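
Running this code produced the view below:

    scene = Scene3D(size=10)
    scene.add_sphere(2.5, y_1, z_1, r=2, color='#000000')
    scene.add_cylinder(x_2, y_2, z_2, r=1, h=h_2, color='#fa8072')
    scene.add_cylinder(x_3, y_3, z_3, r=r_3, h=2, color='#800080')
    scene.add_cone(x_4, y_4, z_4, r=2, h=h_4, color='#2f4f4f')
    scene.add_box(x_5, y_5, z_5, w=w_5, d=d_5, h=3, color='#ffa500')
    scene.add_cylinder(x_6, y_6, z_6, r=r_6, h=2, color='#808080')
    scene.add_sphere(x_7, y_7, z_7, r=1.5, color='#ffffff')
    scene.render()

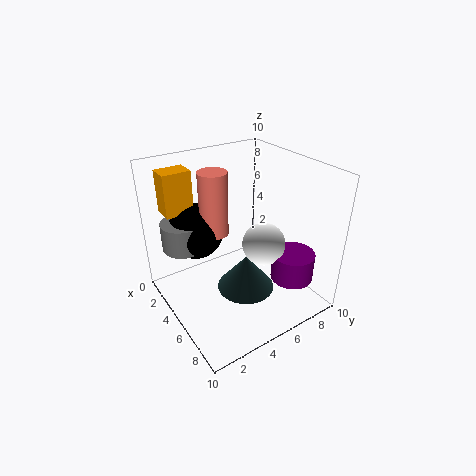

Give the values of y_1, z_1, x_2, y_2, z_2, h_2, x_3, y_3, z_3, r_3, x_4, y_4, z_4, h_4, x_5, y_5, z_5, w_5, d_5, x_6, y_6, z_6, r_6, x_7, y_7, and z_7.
y_1 = 3
z_1 = 5
x_2 = 3.5
y_2 = 4
z_2 = 5
h_2 = 4.5
x_3 = 7.5
y_3 = 8
z_3 = 2
r_3 = 1.5
x_4 = 6
y_4 = 5
z_4 = 1.5
h_4 = 2.5
x_5 = 1
y_5 = 1
z_5 = 6.5
w_5 = 1.5
d_5 = 2
x_6 = 2.5
y_6 = 2
z_6 = 4
r_6 = 1.5
x_7 = 6
y_7 = 6.5
z_7 = 4.5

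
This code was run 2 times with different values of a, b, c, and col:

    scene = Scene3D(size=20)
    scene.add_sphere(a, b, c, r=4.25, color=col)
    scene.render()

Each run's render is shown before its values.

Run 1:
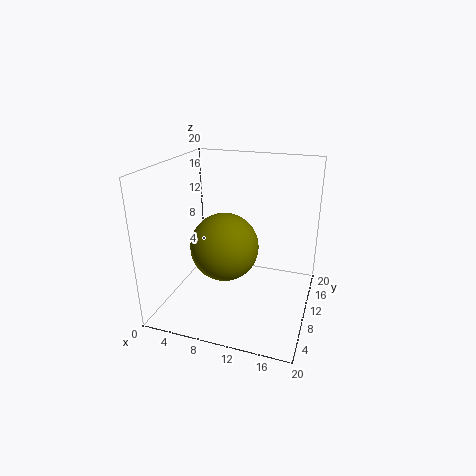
a = 9.75; b = 5.5; c = 10.75; col = 'olive'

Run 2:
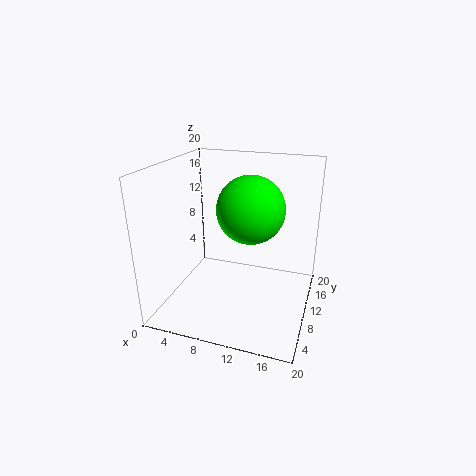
a = 12.5; b = 7.5; c = 15.25; col = 'lime'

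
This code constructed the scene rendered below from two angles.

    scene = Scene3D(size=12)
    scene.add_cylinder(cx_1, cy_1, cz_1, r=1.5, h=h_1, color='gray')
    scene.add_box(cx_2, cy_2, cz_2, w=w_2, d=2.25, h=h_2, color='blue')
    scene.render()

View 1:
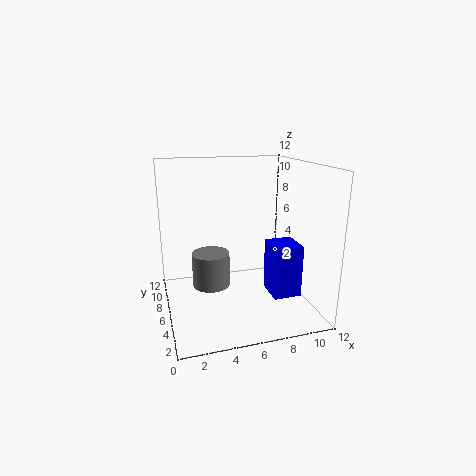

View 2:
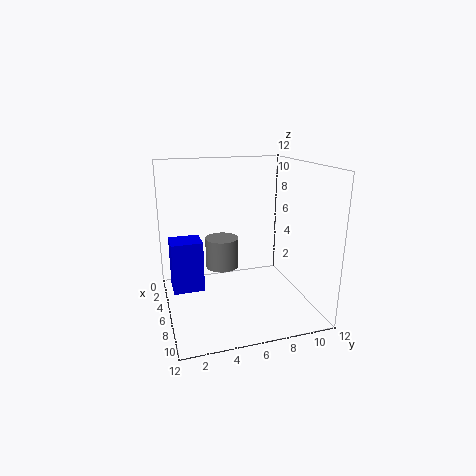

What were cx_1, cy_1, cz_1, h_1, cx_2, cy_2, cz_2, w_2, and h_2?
cx_1 = 3.5; cy_1 = 5.25; cz_1 = 2.5; h_1 = 2.75; cx_2 = 7; cy_2 = 0.25; cz_2 = 3.25; w_2 = 2; h_2 = 3.75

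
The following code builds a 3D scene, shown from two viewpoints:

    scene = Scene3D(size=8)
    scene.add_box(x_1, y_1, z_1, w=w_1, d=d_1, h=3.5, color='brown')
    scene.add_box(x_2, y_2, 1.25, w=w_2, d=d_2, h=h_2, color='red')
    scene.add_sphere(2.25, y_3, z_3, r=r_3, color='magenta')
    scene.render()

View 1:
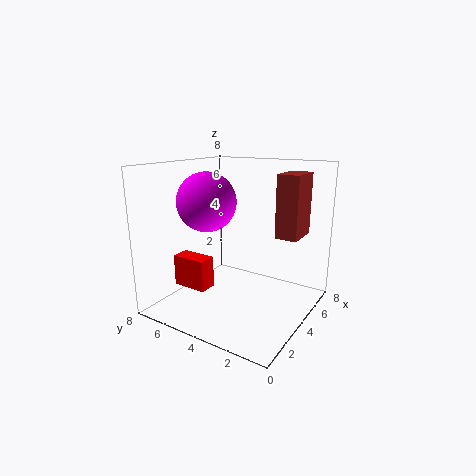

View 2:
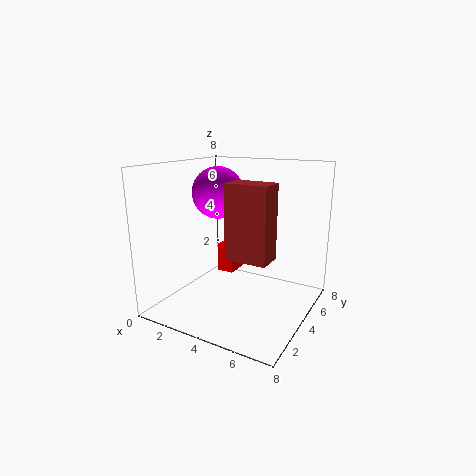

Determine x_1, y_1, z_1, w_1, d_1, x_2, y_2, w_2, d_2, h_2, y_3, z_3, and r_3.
x_1 = 5, y_1 = 1, z_1 = 4, w_1 = 2, d_1 = 1.25, x_2 = 2, y_2 = 5, w_2 = 1, d_2 = 2, h_2 = 1.75, y_3 = 4.75, z_3 = 6.25, r_3 = 1.5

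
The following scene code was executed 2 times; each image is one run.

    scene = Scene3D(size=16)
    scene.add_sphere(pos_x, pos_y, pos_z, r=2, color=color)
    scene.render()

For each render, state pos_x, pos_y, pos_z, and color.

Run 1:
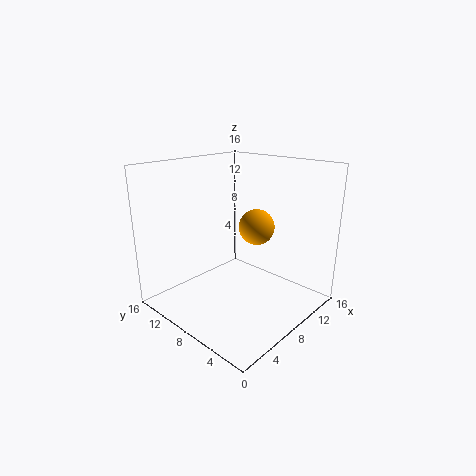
pos_x = 10
pos_y = 7
pos_z = 9
color = 'orange'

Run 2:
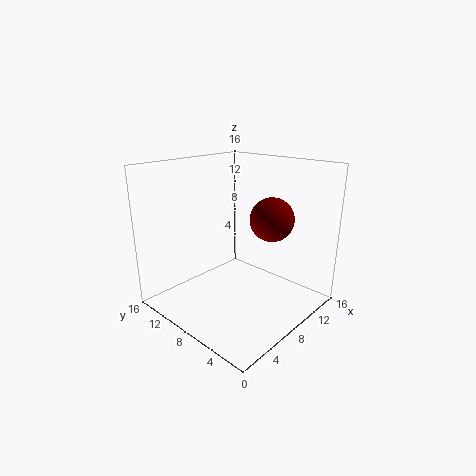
pos_x = 6
pos_y = 2
pos_z = 12
color = 'maroon'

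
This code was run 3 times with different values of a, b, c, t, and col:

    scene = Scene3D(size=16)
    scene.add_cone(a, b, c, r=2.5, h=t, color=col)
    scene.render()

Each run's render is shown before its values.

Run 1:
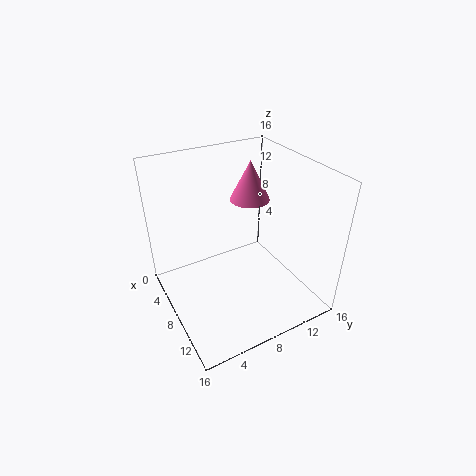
a = 3, b = 12.5, c = 9.5, t = 5, col = 'hotpink'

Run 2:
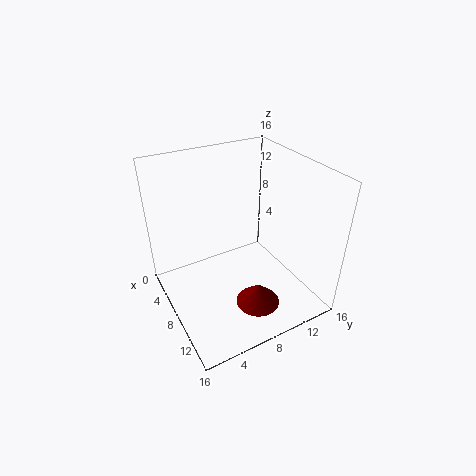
a = 11, b = 9, c = 0.5, t = 2.5, col = 'maroon'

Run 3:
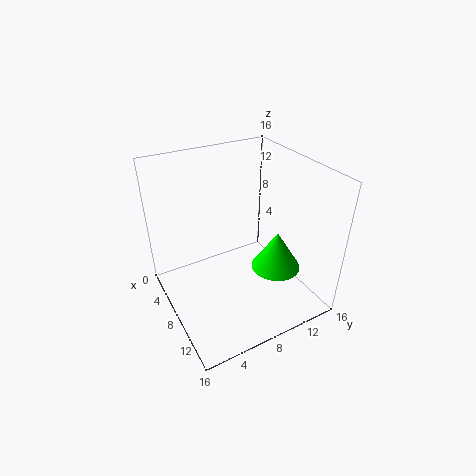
a = 12.5, b = 10, c = 6.5, t = 4, col = 'lime'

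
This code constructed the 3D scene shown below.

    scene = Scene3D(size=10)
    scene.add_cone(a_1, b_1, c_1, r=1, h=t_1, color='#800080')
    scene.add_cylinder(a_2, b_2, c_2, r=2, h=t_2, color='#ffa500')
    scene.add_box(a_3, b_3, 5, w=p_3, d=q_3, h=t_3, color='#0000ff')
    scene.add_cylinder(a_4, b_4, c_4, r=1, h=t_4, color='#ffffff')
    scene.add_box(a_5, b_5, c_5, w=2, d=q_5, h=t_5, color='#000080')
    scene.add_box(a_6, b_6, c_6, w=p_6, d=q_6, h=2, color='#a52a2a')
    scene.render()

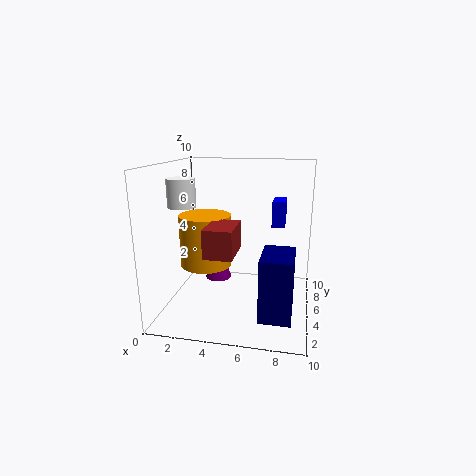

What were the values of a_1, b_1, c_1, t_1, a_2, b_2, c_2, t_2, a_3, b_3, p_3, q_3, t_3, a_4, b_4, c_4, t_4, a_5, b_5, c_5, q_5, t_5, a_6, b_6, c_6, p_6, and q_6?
a_1 = 3, b_1 = 7, c_1 = 1, t_1 = 3, a_2 = 2, b_2 = 7, c_2 = 2, t_2 = 4, a_3 = 7, b_3 = 8, p_3 = 1, q_3 = 2, t_3 = 2, a_4 = 1, b_4 = 5, c_4 = 7, t_4 = 2, a_5 = 7, b_5 = 1, c_5 = 1, q_5 = 3, t_5 = 4, a_6 = 3, b_6 = 3, c_6 = 4, p_6 = 2, q_6 = 3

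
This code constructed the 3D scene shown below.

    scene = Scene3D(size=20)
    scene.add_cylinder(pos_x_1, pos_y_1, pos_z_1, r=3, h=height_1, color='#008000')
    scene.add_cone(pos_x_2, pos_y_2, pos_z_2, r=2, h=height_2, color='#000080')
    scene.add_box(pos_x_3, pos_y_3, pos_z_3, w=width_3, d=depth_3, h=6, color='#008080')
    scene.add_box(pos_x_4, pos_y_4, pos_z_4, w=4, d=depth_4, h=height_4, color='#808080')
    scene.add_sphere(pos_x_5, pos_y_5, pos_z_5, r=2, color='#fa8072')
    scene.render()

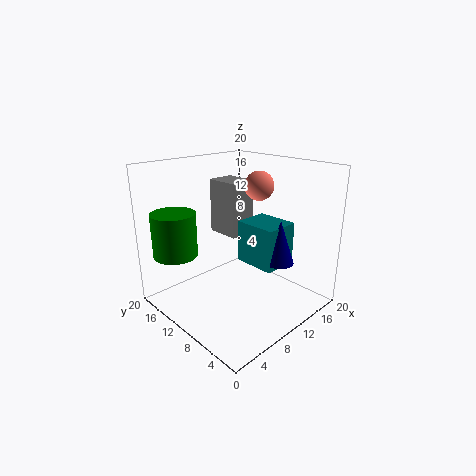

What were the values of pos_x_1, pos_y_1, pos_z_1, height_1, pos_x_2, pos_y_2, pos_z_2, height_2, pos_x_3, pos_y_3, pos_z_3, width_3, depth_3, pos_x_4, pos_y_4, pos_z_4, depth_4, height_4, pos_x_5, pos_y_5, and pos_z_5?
pos_x_1 = 3, pos_y_1 = 15, pos_z_1 = 8, height_1 = 6, pos_x_2 = 13, pos_y_2 = 5, pos_z_2 = 7, height_2 = 6, pos_x_3 = 11, pos_y_3 = 5, pos_z_3 = 6, width_3 = 5, depth_3 = 6, pos_x_4 = 11, pos_y_4 = 12, pos_z_4 = 9, depth_4 = 5, height_4 = 8, pos_x_5 = 13, pos_y_5 = 9, pos_z_5 = 17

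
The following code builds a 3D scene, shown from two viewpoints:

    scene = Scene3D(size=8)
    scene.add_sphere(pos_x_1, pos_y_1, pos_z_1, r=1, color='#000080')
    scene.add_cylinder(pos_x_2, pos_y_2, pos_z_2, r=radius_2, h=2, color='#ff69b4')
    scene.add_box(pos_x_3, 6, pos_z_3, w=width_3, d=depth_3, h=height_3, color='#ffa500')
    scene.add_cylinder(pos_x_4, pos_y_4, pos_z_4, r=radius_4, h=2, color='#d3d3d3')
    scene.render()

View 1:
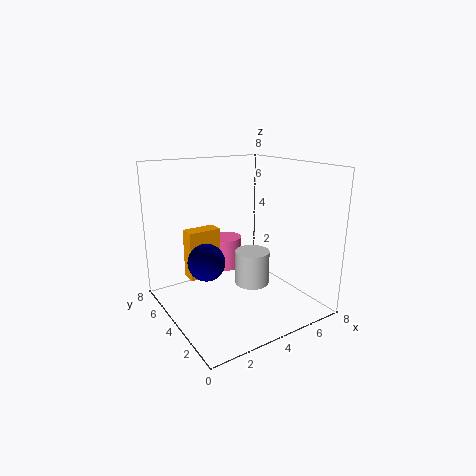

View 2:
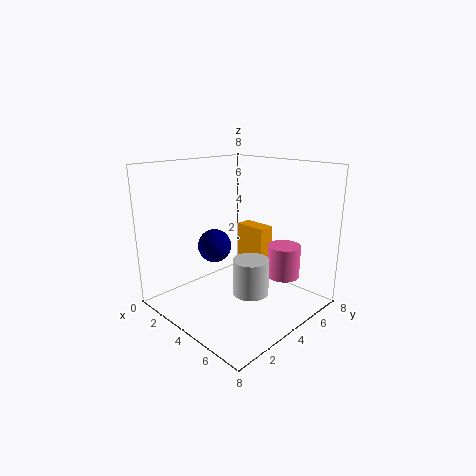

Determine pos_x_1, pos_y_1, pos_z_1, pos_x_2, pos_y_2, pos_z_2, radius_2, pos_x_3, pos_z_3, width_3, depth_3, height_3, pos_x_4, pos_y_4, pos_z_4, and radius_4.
pos_x_1 = 2, pos_y_1 = 4, pos_z_1 = 3, pos_x_2 = 5, pos_y_2 = 7, pos_z_2 = 1, radius_2 = 1, pos_x_3 = 2, pos_z_3 = 1, width_3 = 2, depth_3 = 1, height_3 = 3, pos_x_4 = 5, pos_y_4 = 4, pos_z_4 = 1, radius_4 = 1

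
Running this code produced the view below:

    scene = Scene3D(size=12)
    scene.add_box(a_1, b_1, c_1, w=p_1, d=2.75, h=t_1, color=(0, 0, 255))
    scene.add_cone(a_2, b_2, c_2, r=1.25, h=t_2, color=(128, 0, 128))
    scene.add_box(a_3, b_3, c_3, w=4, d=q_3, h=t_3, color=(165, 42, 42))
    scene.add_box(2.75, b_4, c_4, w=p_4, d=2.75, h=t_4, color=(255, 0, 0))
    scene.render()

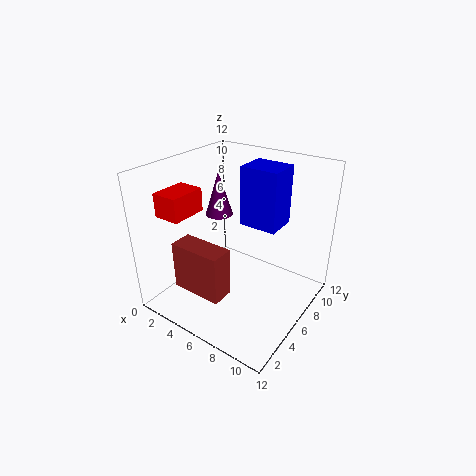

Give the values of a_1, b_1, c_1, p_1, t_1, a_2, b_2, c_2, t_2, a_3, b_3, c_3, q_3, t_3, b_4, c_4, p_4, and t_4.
a_1 = 5.5, b_1 = 7, c_1 = 6.75, p_1 = 3.25, t_1 = 5, a_2 = 2.5, b_2 = 8, c_2 = 6.5, t_2 = 4, a_3 = 3.75, b_3 = 0.75, c_3 = 3.5, q_3 = 1.75, t_3 = 3.75, b_4 = 0.5, c_4 = 9.25, p_4 = 2, t_4 = 1.75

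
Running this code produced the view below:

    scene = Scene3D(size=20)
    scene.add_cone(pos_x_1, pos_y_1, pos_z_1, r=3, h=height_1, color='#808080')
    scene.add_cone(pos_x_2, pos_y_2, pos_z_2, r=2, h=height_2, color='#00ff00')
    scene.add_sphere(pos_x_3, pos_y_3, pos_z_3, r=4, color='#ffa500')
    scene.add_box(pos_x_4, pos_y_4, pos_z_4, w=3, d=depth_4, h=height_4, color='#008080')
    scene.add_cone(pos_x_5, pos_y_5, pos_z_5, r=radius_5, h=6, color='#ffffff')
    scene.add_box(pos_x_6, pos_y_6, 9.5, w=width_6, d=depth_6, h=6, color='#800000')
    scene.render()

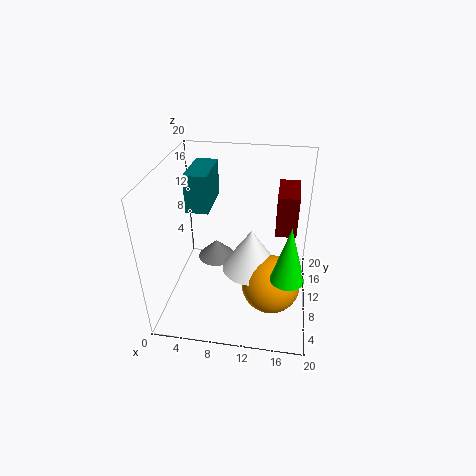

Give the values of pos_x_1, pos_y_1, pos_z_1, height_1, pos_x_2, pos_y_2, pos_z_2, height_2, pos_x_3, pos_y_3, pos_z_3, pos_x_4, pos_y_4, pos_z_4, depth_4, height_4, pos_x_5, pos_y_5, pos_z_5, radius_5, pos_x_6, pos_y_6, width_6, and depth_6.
pos_x_1 = 5.5, pos_y_1 = 15.5, pos_z_1 = 2.5, height_1 = 3, pos_x_2 = 17, pos_y_2 = 3, pos_z_2 = 9.5, height_2 = 7, pos_x_3 = 15, pos_y_3 = 7.5, pos_z_3 = 4.5, pos_x_4 = 3.5, pos_y_4 = 8, pos_z_4 = 14.5, depth_4 = 6.5, height_4 = 5, pos_x_5 = 12, pos_y_5 = 9, pos_z_5 = 6, radius_5 = 4, pos_x_6 = 15, pos_y_6 = 12, width_6 = 3, depth_6 = 6.5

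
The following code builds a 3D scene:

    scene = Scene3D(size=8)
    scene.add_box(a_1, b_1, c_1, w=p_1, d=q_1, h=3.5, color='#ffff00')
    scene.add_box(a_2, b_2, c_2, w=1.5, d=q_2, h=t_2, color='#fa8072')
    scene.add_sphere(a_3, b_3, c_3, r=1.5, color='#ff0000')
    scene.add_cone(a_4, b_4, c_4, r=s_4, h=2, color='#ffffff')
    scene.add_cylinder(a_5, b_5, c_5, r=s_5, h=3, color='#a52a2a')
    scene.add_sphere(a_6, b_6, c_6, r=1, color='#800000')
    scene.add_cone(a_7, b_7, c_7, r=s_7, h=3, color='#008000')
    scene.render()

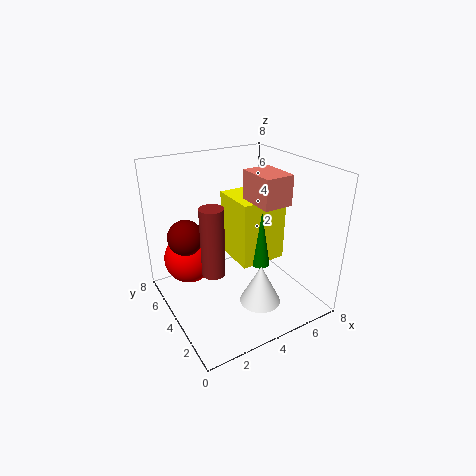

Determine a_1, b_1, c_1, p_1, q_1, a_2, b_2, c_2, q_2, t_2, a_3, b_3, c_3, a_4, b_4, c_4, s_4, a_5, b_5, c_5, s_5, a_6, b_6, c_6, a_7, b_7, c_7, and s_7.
a_1 = 3.5, b_1 = 2.5, c_1 = 3, p_1 = 2.5, q_1 = 2.5, a_2 = 4, b_2 = 1.5, c_2 = 6.5, q_2 = 2, t_2 = 1.5, a_3 = 2, b_3 = 6.5, c_3 = 2, a_4 = 3.5, b_4 = 1, c_4 = 2, s_4 = 1, a_5 = 1, b_5 = 1, c_5 = 4.5, s_5 = 0.5, a_6 = 1.5, b_6 = 5.5, c_6 = 4, a_7 = 4.5, b_7 = 2.5, c_7 = 3, s_7 = 0.5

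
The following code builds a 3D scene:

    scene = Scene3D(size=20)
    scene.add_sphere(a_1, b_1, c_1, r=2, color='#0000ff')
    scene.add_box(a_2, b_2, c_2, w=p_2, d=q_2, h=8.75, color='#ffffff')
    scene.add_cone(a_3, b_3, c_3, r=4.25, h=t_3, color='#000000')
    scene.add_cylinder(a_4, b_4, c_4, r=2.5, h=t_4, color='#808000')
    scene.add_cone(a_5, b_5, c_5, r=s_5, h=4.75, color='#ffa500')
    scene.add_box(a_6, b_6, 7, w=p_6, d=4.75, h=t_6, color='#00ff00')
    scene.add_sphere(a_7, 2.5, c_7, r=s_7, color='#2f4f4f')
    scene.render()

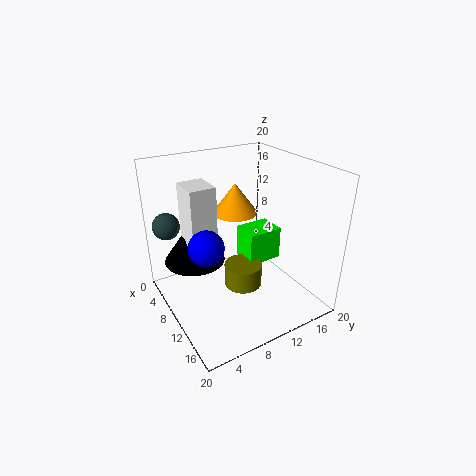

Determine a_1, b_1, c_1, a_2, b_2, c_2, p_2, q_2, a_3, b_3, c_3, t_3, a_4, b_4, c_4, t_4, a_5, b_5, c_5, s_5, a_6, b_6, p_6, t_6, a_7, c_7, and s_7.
a_1 = 15.75
b_1 = 2.5
c_1 = 13.5
a_2 = 6
b_2 = 3.25
c_2 = 9.25
p_2 = 4.25
q_2 = 3.5
a_3 = 6.75
b_3 = 4.75
c_3 = 6.5
t_3 = 6.25
a_4 = 13
b_4 = 9
c_4 = 4.75
t_4 = 3
a_5 = 3.75
b_5 = 13.25
c_5 = 10.75
s_5 = 3.5
a_6 = 9.25
b_6 = 10.25
p_6 = 3.75
t_6 = 4.5
a_7 = 2
c_7 = 10.25
s_7 = 2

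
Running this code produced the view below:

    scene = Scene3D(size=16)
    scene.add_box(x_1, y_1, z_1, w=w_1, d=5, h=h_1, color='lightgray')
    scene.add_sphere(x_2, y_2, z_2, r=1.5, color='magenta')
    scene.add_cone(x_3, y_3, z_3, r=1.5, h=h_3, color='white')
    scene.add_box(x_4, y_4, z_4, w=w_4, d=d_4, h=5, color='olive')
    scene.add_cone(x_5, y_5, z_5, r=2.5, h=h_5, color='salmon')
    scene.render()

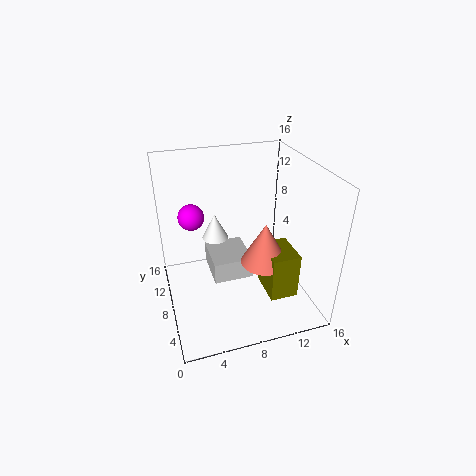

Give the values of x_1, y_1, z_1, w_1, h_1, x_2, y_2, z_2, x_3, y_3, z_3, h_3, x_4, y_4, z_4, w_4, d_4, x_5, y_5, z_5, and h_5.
x_1 = 5, y_1 = 7, z_1 = 3, w_1 = 4.5, h_1 = 2.5, x_2 = 3.5, y_2 = 11.5, z_2 = 9.5, x_3 = 6, y_3 = 10.5, z_3 = 7, h_3 = 3, x_4 = 10, y_4 = 2.5, z_4 = 3, w_4 = 3, d_4 = 4, x_5 = 10, y_5 = 5, z_5 = 6.5, h_5 = 4.5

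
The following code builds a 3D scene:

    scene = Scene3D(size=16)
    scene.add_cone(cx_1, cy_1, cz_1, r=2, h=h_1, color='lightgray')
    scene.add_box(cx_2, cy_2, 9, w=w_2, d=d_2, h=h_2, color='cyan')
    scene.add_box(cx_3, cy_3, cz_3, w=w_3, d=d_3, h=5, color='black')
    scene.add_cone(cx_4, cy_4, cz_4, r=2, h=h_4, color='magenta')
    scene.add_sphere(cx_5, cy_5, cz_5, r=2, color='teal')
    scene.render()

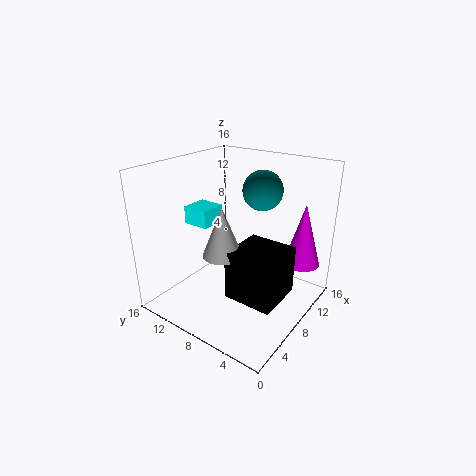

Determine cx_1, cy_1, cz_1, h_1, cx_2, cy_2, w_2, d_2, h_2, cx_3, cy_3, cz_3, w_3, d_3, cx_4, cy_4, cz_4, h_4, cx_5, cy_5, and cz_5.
cx_1 = 4; cy_1 = 7; cz_1 = 8; h_1 = 5; cx_2 = 6; cy_2 = 11; w_2 = 3; d_2 = 3; h_2 = 2; cx_3 = 3; cy_3 = 1; cz_3 = 4; w_3 = 5; d_3 = 5; cx_4 = 12; cy_4 = 2; cz_4 = 5; h_4 = 7; cx_5 = 8; cy_5 = 5; cz_5 = 14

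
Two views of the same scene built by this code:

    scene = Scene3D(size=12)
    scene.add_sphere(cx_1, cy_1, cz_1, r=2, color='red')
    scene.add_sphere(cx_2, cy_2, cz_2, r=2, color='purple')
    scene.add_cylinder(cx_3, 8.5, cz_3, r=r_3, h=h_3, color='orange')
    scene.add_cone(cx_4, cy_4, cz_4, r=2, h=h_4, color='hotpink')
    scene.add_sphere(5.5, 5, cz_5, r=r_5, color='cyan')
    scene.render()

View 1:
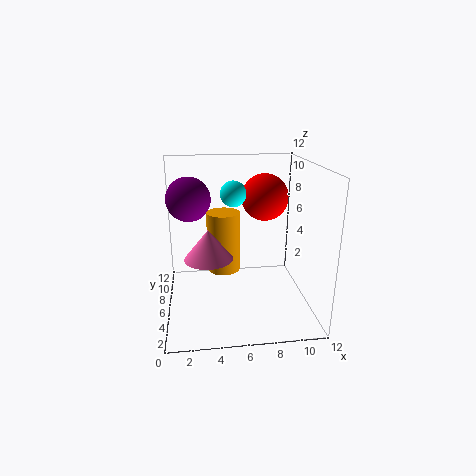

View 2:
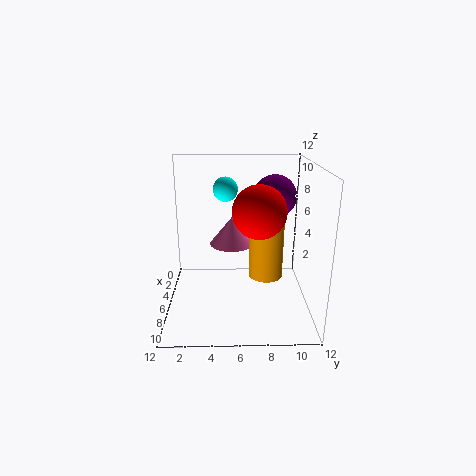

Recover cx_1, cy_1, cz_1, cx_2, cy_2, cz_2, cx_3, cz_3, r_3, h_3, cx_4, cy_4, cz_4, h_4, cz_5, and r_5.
cx_1 = 8.5
cy_1 = 7.5
cz_1 = 9
cx_2 = 2
cy_2 = 9.5
cz_2 = 8.5
cx_3 = 5
cz_3 = 2
r_3 = 1.5
h_3 = 5.5
cx_4 = 3.5
cy_4 = 5.5
cz_4 = 4.5
h_4 = 2.5
cz_5 = 10
r_5 = 1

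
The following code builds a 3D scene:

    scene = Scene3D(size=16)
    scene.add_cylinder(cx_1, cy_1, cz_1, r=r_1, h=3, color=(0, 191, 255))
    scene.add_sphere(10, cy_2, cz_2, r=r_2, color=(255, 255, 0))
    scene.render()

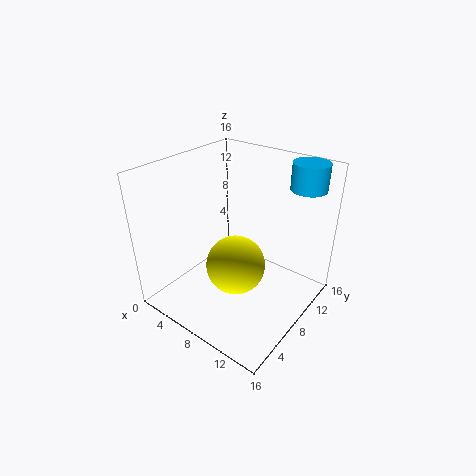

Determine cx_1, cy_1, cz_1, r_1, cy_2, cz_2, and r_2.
cx_1 = 13
cy_1 = 14
cz_1 = 13
r_1 = 2
cy_2 = 5
cz_2 = 7
r_2 = 3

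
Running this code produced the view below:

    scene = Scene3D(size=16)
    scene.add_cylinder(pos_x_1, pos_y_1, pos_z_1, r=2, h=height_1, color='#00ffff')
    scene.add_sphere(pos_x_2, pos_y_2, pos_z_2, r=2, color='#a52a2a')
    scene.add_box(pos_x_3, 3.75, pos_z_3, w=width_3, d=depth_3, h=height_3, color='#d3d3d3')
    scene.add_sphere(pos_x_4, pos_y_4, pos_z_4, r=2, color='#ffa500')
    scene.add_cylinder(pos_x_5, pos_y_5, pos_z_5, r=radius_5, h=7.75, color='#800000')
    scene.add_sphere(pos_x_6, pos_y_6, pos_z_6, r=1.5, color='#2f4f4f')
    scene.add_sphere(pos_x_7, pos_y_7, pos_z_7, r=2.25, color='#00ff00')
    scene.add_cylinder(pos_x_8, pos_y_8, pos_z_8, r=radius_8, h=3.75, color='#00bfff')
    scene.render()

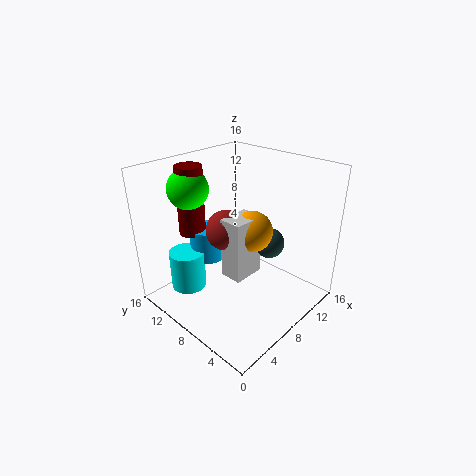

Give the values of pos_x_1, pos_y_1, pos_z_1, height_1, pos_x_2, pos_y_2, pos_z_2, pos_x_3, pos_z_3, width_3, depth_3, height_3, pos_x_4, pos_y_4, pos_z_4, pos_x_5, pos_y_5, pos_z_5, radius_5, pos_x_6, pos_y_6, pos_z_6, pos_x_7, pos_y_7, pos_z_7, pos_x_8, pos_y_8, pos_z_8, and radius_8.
pos_x_1 = 4
pos_y_1 = 12.25
pos_z_1 = 1.75
height_1 = 4.5
pos_x_2 = 4.75
pos_y_2 = 6.5
pos_z_2 = 10.75
pos_x_3 = 3.5
pos_z_3 = 6.5
width_3 = 3.25
depth_3 = 2.25
height_3 = 6
pos_x_4 = 6.25
pos_y_4 = 4.5
pos_z_4 = 10.75
pos_x_5 = 5.5
pos_y_5 = 12.75
pos_z_5 = 8
radius_5 = 1.5
pos_x_6 = 7.75
pos_y_6 = 3.5
pos_z_6 = 9.25
pos_x_7 = 5.25
pos_y_7 = 12.75
pos_z_7 = 13.25
pos_x_8 = 6.75
pos_y_8 = 11.75
pos_z_8 = 4.75
radius_8 = 2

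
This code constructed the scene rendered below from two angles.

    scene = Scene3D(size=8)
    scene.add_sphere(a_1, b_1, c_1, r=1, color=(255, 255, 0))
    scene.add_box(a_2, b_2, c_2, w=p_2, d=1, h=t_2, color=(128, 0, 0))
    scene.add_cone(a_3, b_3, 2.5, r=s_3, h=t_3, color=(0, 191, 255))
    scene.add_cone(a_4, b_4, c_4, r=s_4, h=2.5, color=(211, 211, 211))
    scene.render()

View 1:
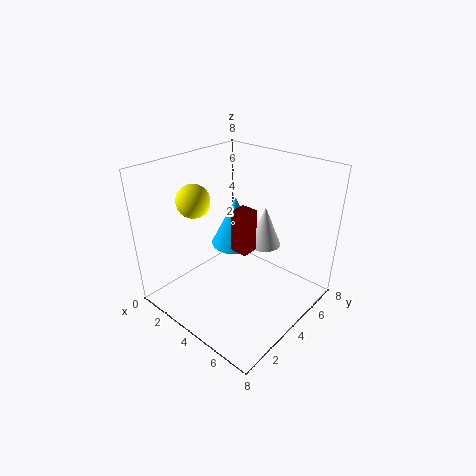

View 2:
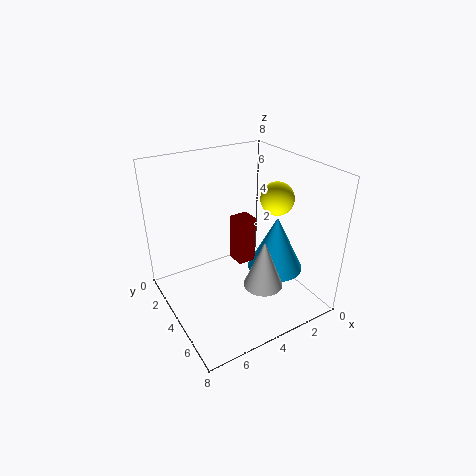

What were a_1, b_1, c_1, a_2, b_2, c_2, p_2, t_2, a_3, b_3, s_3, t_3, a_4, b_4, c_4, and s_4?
a_1 = 1; b_1 = 3.5; c_1 = 5.5; a_2 = 3.5; b_2 = 4; c_2 = 3; p_2 = 1; t_2 = 2.5; a_3 = 2.5; b_3 = 5.5; s_3 = 1.5; t_3 = 3; a_4 = 4; b_4 = 6.5; c_4 = 2.5; s_4 = 1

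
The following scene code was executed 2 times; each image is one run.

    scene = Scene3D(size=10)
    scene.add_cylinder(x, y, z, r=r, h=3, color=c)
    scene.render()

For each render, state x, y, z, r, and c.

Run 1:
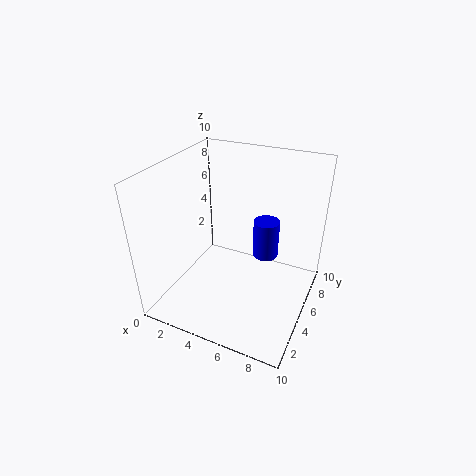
x = 6, y = 8, z = 2, r = 1, c = 'blue'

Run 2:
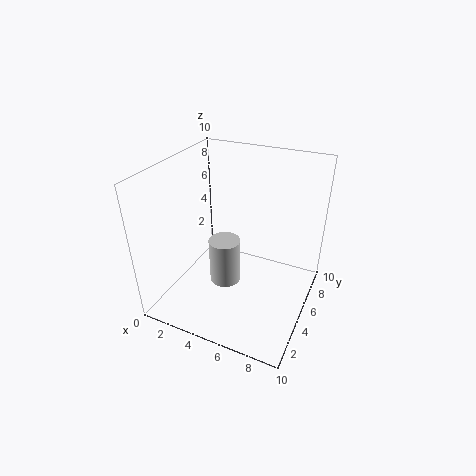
x = 5, y = 3, z = 3, r = 1, c = 'lightgray'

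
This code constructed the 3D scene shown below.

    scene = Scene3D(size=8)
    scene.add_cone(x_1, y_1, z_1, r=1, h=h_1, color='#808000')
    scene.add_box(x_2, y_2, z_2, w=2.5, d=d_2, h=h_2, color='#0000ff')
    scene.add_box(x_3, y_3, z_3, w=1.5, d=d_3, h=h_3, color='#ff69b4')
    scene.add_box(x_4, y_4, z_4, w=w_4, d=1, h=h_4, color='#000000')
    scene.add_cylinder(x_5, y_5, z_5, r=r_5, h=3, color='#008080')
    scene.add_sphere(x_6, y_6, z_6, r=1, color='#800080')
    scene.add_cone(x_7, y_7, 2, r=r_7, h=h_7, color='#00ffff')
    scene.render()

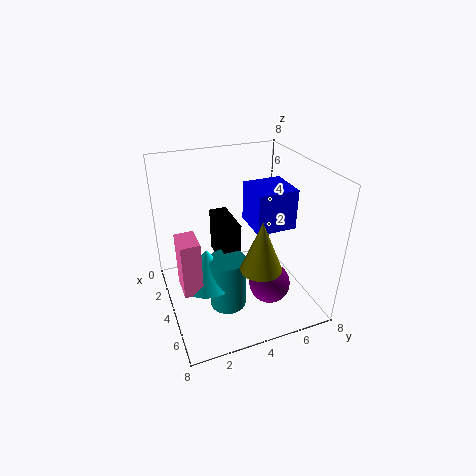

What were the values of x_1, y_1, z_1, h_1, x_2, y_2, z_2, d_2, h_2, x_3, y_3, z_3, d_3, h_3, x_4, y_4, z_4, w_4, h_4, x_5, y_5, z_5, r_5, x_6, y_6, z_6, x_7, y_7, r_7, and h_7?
x_1 = 7, y_1 = 4, z_1 = 4, h_1 = 2.5, x_2 = 1, y_2 = 5.5, z_2 = 3.5, d_2 = 2.5, h_2 = 2.5, x_3 = 4, y_3 = 0.5, z_3 = 2, d_3 = 1, h_3 = 3, x_4 = 2, y_4 = 3, z_4 = 2.5, w_4 = 2.5, h_4 = 2.5, x_5 = 5, y_5 = 3, z_5 = 0.5, r_5 = 1, x_6 = 7, y_6 = 4.5, z_6 = 3, x_7 = 4.5, y_7 = 2, r_7 = 1.5, h_7 = 2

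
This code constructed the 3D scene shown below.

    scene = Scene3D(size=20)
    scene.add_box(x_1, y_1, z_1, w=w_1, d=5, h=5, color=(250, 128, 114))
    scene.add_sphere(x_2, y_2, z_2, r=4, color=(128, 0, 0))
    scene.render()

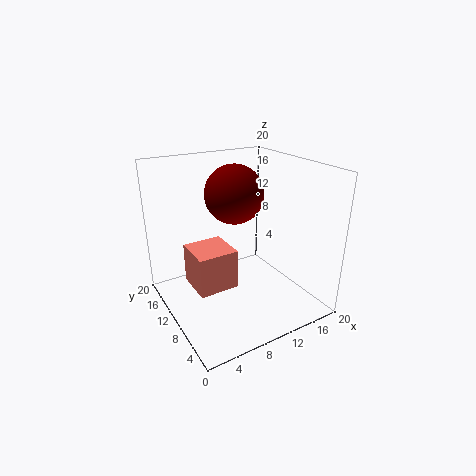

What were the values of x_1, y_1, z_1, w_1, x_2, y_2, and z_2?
x_1 = 2, y_1 = 5, z_1 = 6, w_1 = 5, x_2 = 10, y_2 = 11, z_2 = 16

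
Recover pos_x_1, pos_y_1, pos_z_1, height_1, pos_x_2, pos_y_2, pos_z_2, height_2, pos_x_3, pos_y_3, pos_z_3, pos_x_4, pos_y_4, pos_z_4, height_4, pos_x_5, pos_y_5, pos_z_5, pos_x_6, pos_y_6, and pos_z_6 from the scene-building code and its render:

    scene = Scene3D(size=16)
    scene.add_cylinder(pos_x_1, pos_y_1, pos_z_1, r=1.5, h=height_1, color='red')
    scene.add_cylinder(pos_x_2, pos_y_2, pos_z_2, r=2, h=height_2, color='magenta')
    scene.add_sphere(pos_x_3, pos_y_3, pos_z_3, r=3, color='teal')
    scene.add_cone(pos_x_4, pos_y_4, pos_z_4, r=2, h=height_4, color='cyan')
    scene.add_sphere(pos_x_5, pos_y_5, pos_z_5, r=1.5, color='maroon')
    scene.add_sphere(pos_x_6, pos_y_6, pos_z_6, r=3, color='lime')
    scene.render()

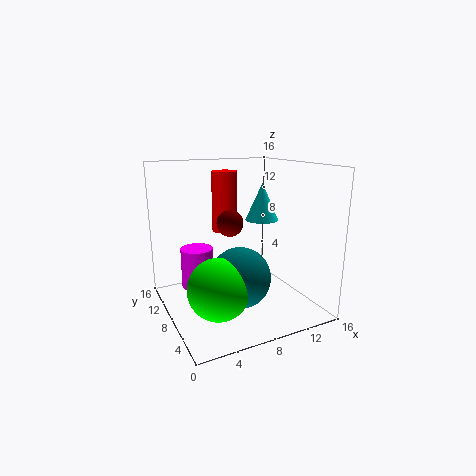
pos_x_1 = 8; pos_y_1 = 11.5; pos_z_1 = 8; height_1 = 7; pos_x_2 = 5; pos_y_2 = 13.5; pos_z_2 = 0.5; height_2 = 5; pos_x_3 = 6; pos_y_3 = 3.5; pos_z_3 = 5.5; pos_x_4 = 12.5; pos_y_4 = 10.5; pos_z_4 = 9; height_4 = 4.5; pos_x_5 = 7.5; pos_y_5 = 9; pos_z_5 = 9.5; pos_x_6 = 3.5; pos_y_6 = 3; pos_z_6 = 5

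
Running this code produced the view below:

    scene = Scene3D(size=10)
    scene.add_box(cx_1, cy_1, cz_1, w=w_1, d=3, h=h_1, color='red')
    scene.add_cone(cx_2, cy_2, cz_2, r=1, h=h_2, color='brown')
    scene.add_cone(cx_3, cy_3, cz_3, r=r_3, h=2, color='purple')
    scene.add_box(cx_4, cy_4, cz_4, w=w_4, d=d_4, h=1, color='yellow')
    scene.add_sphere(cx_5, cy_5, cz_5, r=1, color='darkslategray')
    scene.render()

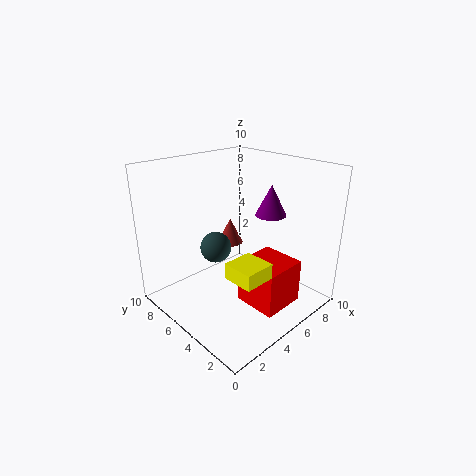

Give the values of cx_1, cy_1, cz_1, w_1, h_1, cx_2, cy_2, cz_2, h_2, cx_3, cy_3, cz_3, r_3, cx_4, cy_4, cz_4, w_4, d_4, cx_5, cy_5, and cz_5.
cx_1 = 4; cy_1 = 1; cz_1 = 1; w_1 = 3; h_1 = 3; cx_2 = 7; cy_2 = 8; cz_2 = 3; h_2 = 2; cx_3 = 6; cy_3 = 3; cz_3 = 7; r_3 = 1; cx_4 = 2; cy_4 = 1; cz_4 = 4; w_4 = 2; d_4 = 2; cx_5 = 3; cy_5 = 5; cz_5 = 5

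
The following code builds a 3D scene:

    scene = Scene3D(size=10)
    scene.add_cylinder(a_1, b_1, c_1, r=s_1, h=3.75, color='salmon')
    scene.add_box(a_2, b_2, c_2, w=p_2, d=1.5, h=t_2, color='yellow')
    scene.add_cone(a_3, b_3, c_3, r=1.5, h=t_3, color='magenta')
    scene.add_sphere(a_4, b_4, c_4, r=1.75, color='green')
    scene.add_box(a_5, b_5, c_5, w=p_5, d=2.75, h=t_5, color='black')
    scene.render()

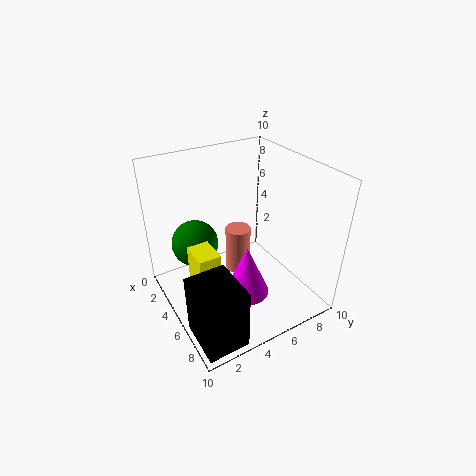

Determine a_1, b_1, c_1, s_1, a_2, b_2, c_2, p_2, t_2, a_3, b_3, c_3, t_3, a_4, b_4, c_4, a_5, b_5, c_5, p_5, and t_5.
a_1 = 2.5; b_1 = 6.5; c_1 = 0.25; s_1 = 1; a_2 = 4.25; b_2 = 1.5; c_2 = 1.75; p_2 = 2; t_2 = 3.25; a_3 = 7; b_3 = 4.5; c_3 = 2; t_3 = 3.5; a_4 = 2; b_4 = 3; c_4 = 3.5; a_5 = 6.5; b_5 = 0.25; c_5 = 0.25; p_5 = 3.25; t_5 = 4.25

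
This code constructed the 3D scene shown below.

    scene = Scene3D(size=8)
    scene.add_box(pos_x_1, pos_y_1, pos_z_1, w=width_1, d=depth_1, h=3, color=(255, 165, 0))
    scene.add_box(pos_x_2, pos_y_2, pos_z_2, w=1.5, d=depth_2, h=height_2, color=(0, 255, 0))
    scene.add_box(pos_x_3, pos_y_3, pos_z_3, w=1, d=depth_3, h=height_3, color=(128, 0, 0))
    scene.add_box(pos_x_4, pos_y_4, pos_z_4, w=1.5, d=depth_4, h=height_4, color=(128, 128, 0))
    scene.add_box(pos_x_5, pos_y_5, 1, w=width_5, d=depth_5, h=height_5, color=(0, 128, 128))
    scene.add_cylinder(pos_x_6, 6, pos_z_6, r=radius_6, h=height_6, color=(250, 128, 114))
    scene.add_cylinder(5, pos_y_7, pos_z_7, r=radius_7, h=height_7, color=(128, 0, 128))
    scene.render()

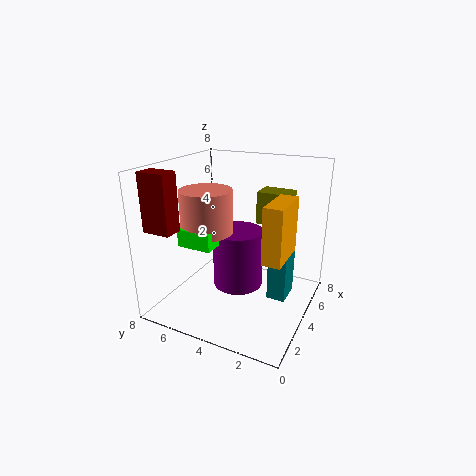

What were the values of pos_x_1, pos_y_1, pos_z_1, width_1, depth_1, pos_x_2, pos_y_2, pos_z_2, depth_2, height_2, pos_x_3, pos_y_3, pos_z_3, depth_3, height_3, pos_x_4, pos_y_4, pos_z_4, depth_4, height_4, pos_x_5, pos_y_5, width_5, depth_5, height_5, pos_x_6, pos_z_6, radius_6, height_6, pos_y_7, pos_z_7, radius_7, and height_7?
pos_x_1 = 2.5
pos_y_1 = 1
pos_z_1 = 3.5
width_1 = 2.5
depth_1 = 1
pos_x_2 = 2.5
pos_y_2 = 5
pos_z_2 = 3.5
depth_2 = 2
height_2 = 1
pos_x_3 = 0.5
pos_y_3 = 6
pos_z_3 = 5
depth_3 = 1.5
height_3 = 3
pos_x_4 = 6.5
pos_y_4 = 2
pos_z_4 = 4
depth_4 = 2
height_4 = 2
pos_x_5 = 3.5
pos_y_5 = 1
width_5 = 1.5
depth_5 = 1
height_5 = 3
pos_x_6 = 4
pos_z_6 = 4
radius_6 = 1.5
height_6 = 2.5
pos_y_7 = 4.5
pos_z_7 = 0.5
radius_7 = 1.5
height_7 = 3.5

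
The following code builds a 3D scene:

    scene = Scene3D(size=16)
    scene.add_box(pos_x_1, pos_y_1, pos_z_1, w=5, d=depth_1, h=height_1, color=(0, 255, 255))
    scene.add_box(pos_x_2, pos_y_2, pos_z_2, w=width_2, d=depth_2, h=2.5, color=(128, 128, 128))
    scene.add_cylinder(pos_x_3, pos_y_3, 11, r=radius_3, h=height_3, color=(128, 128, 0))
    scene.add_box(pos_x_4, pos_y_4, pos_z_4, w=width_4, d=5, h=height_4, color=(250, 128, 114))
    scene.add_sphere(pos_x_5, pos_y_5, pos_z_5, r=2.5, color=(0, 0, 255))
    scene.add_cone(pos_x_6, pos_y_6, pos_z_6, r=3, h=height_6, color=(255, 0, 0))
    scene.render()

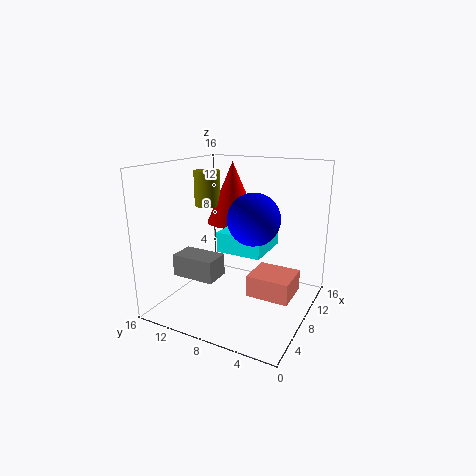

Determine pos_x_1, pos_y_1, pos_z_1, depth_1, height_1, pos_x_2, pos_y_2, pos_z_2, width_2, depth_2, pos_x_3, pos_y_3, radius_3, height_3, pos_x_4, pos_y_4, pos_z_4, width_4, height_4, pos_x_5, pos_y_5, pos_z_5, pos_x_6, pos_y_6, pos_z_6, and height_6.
pos_x_1 = 3.5
pos_y_1 = 3.5
pos_z_1 = 8
depth_1 = 4.5
height_1 = 2
pos_x_2 = 4.5
pos_y_2 = 9.5
pos_z_2 = 3.5
width_2 = 3
depth_2 = 5
pos_x_3 = 9
pos_y_3 = 12.5
radius_3 = 1.5
height_3 = 4
pos_x_4 = 8
pos_y_4 = 2
pos_z_4 = 1
width_4 = 4.5
height_4 = 2.5
pos_x_5 = 4.5
pos_y_5 = 4.5
pos_z_5 = 11.5
pos_x_6 = 10.5
pos_y_6 = 10
pos_z_6 = 9
height_6 = 7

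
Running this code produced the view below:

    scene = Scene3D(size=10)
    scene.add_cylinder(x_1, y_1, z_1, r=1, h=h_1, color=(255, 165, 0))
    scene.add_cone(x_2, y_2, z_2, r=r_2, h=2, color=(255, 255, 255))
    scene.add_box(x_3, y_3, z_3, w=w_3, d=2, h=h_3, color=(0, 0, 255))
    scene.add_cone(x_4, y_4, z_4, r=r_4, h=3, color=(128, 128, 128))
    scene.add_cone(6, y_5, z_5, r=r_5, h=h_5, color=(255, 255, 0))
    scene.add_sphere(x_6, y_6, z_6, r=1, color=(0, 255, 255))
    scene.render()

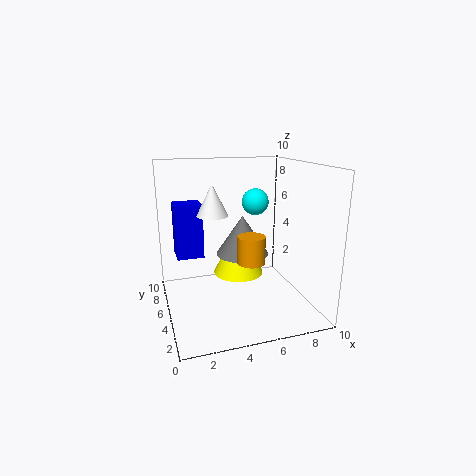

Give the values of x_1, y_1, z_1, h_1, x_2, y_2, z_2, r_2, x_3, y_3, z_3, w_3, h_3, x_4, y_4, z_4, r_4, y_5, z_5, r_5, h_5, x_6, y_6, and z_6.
x_1 = 6; y_1 = 5; z_1 = 3; h_1 = 2; x_2 = 3; y_2 = 4; z_2 = 7; r_2 = 1; x_3 = 1; y_3 = 7; z_3 = 3; w_3 = 2; h_3 = 4; x_4 = 6; y_4 = 7; z_4 = 3; r_4 = 2; y_5 = 8; z_5 = 1; r_5 = 2; h_5 = 4; x_6 = 7; y_6 = 7; z_6 = 7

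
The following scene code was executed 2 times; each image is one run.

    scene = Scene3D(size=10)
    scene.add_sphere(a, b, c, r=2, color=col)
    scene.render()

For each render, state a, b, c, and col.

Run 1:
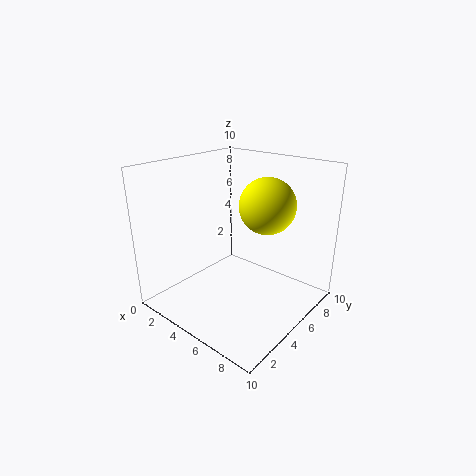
a = 6
b = 7
c = 7
col = 'yellow'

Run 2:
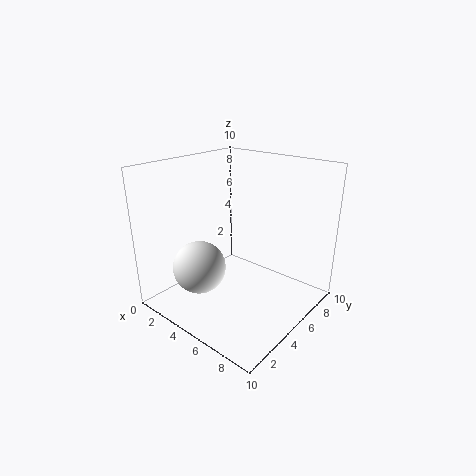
a = 2
b = 4
c = 2
col = 'white'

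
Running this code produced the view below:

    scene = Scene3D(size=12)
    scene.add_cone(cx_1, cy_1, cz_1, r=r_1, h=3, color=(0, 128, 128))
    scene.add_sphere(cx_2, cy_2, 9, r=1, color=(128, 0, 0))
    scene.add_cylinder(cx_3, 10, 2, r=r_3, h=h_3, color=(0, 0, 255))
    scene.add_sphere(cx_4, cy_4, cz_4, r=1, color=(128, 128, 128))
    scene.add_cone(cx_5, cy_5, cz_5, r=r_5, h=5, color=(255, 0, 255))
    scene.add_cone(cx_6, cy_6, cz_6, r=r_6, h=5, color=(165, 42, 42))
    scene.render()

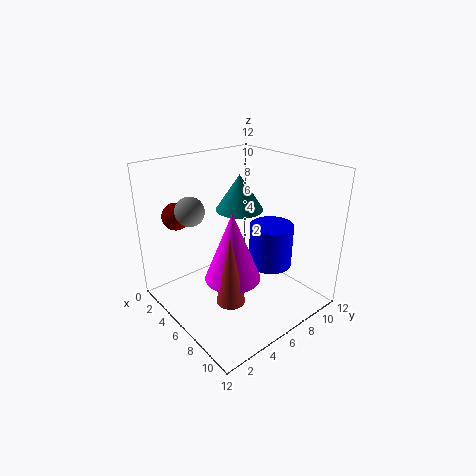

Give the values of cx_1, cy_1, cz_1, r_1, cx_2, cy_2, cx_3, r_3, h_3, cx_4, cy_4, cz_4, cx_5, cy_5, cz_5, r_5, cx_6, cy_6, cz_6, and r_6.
cx_1 = 5; cy_1 = 7; cz_1 = 8; r_1 = 2; cx_2 = 5; cy_2 = 1; cx_3 = 6; r_3 = 2; h_3 = 4; cx_4 = 7; cy_4 = 1; cz_4 = 10; cx_5 = 9; cy_5 = 3; cz_5 = 5; r_5 = 2; cx_6 = 10; cy_6 = 2; cz_6 = 4; r_6 = 1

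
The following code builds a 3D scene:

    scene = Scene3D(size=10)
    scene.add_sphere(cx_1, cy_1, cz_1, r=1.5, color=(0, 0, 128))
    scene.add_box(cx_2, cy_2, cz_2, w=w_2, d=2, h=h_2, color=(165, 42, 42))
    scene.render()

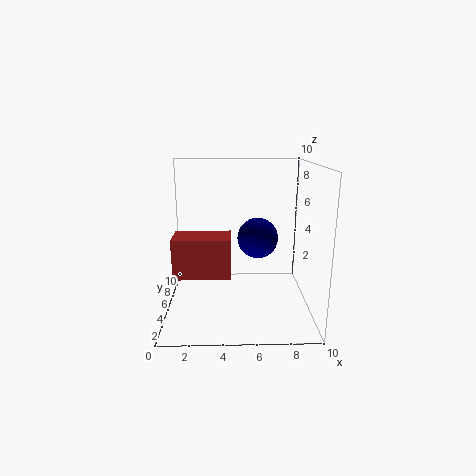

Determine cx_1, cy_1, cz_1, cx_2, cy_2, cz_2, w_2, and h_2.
cx_1 = 6.5; cy_1 = 6.5; cz_1 = 4.5; cx_2 = 1; cy_2 = 1.5; cz_2 = 3.5; w_2 = 3.5; h_2 = 2.5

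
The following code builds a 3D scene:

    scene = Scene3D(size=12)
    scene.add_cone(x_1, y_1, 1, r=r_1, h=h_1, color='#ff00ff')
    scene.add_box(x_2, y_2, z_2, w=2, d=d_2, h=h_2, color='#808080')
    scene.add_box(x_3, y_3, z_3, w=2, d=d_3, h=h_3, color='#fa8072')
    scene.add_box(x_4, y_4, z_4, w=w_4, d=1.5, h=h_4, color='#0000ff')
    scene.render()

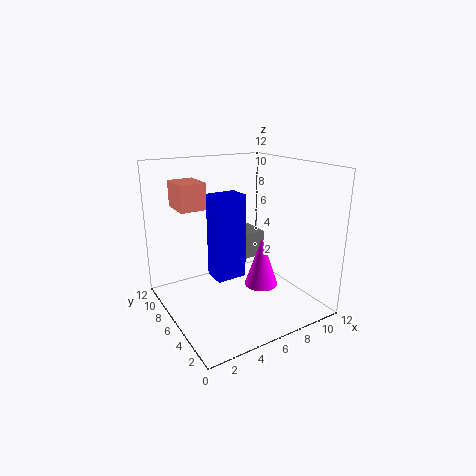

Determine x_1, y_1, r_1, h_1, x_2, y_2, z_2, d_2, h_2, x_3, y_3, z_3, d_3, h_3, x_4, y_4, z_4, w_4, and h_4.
x_1 = 8.5
y_1 = 6
r_1 = 1.5
h_1 = 4.5
x_2 = 8.5
y_2 = 8.5
z_2 = 2.5
d_2 = 3
h_2 = 2.5
x_3 = 1
y_3 = 5.5
z_3 = 9
d_3 = 2.5
h_3 = 2
x_4 = 1.5
y_4 = 1
z_4 = 5.5
w_4 = 2
h_4 = 5.5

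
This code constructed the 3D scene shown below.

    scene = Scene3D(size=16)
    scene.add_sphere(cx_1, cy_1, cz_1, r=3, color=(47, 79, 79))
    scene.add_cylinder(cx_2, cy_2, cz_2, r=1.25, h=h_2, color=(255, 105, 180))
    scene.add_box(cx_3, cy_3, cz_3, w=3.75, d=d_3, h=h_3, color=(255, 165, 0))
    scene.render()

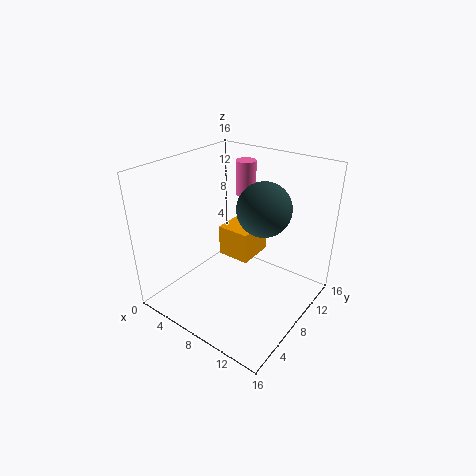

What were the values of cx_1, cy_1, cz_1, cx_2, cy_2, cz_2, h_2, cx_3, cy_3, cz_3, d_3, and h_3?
cx_1 = 10
cy_1 = 10
cz_1 = 11.25
cx_2 = 4.75
cy_2 = 14
cz_2 = 10.5
h_2 = 4.25
cx_3 = 5.5
cy_3 = 7.75
cz_3 = 5.25
d_3 = 4.25
h_3 = 3.5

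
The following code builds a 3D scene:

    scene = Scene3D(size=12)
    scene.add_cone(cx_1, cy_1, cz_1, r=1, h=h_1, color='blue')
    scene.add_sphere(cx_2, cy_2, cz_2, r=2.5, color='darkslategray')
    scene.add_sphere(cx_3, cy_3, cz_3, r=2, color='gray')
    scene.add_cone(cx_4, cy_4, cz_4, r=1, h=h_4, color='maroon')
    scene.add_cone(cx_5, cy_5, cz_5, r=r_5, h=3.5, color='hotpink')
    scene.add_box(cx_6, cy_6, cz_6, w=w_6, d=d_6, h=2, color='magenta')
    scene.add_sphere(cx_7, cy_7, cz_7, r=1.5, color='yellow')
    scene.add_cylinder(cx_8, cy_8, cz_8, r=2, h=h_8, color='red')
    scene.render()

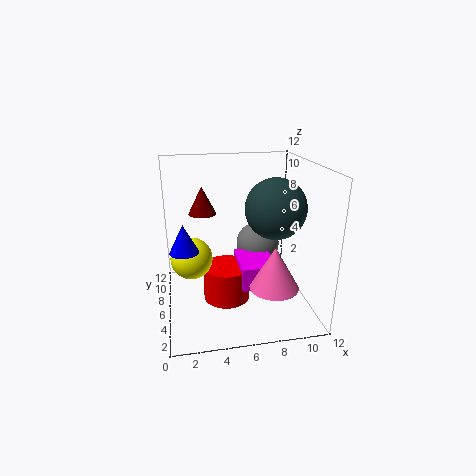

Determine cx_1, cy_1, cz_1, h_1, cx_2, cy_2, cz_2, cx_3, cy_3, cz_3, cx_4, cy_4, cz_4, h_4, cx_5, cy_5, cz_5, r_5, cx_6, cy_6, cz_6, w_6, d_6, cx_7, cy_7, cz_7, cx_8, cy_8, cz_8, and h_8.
cx_1 = 1.5
cy_1 = 2
cz_1 = 7
h_1 = 2
cx_2 = 9
cy_2 = 5.5
cz_2 = 8.5
cx_3 = 8.5
cy_3 = 9
cz_3 = 4
cx_4 = 3
cy_4 = 4
cz_4 = 9
h_4 = 2
cx_5 = 8.5
cy_5 = 3.5
cz_5 = 2.5
r_5 = 2
cx_6 = 6
cy_6 = 4
cz_6 = 2
w_6 = 3
d_6 = 4
cx_7 = 2
cy_7 = 3
cz_7 = 6
cx_8 = 5
cy_8 = 6
cz_8 = 0.5
h_8 = 3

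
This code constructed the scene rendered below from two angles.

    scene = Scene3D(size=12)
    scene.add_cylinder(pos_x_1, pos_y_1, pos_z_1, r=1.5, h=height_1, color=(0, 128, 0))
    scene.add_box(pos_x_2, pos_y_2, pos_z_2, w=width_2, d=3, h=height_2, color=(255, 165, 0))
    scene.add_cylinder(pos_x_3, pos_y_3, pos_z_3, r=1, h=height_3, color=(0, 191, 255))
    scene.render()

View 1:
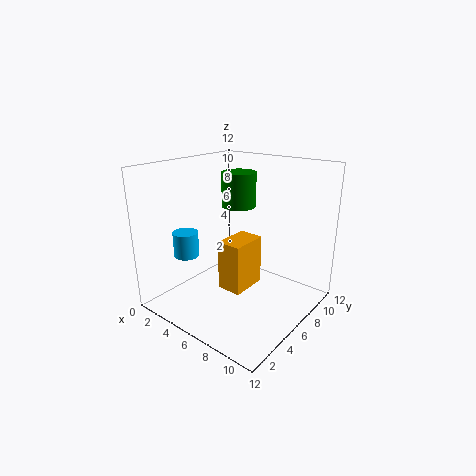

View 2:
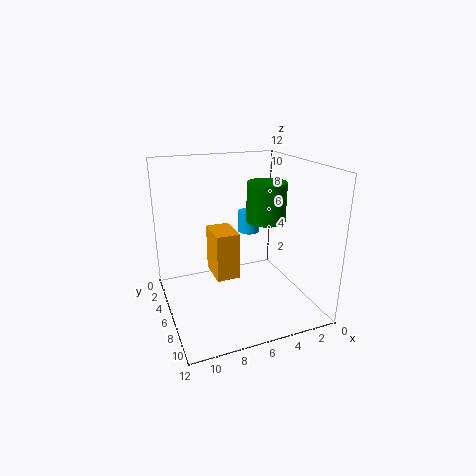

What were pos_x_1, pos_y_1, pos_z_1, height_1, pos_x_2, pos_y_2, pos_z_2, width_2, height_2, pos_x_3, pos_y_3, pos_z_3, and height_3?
pos_x_1 = 4.5; pos_y_1 = 8; pos_z_1 = 8; height_1 = 3; pos_x_2 = 6; pos_y_2 = 3.5; pos_z_2 = 2.5; width_2 = 2; height_2 = 4; pos_x_3 = 3.5; pos_y_3 = 2.5; pos_z_3 = 5; height_3 = 2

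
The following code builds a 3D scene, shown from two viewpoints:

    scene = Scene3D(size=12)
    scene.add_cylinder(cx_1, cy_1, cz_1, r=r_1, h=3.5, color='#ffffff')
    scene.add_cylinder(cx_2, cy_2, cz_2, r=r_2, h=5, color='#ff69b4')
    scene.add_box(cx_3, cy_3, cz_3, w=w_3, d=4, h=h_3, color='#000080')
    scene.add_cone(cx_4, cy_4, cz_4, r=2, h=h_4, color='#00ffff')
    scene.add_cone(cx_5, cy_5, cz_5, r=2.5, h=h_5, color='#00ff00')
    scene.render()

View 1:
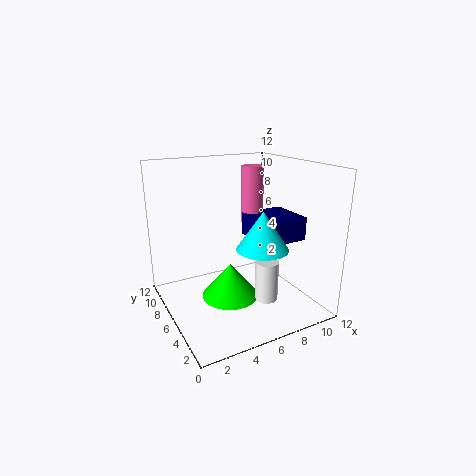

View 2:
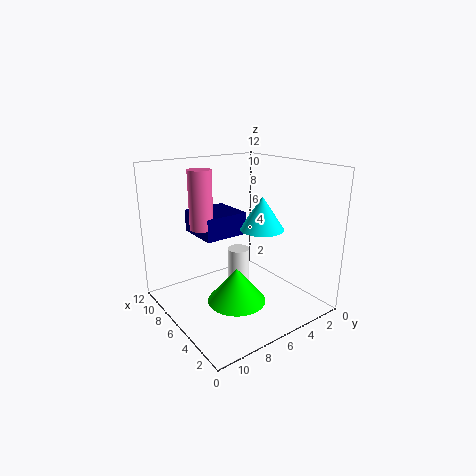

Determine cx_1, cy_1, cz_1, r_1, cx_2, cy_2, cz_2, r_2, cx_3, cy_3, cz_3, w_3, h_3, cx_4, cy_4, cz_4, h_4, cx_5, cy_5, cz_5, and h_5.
cx_1 = 8, cy_1 = 4.5, cz_1 = 0.5, r_1 = 1, cx_2 = 8.5, cy_2 = 8, cz_2 = 6.5, r_2 = 1, cx_3 = 7.5, cy_3 = 4, cz_3 = 5.5, w_3 = 4, h_3 = 2, cx_4 = 6.5, cy_4 = 3, cz_4 = 6, h_4 = 3, cx_5 = 5.5, cy_5 = 6.5, cz_5 = 0.5, h_5 = 3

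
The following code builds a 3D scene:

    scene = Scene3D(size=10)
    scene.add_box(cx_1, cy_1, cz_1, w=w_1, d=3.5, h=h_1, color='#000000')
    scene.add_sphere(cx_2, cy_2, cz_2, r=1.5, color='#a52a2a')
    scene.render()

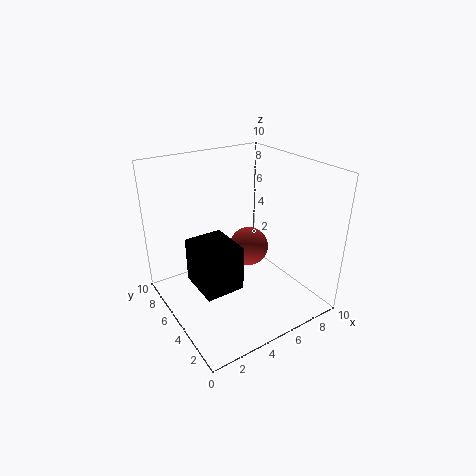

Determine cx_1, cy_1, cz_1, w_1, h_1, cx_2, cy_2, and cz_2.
cx_1 = 2.5
cy_1 = 5
cz_1 = 0.5
w_1 = 3
h_1 = 3.5
cx_2 = 7
cy_2 = 6.5
cz_2 = 3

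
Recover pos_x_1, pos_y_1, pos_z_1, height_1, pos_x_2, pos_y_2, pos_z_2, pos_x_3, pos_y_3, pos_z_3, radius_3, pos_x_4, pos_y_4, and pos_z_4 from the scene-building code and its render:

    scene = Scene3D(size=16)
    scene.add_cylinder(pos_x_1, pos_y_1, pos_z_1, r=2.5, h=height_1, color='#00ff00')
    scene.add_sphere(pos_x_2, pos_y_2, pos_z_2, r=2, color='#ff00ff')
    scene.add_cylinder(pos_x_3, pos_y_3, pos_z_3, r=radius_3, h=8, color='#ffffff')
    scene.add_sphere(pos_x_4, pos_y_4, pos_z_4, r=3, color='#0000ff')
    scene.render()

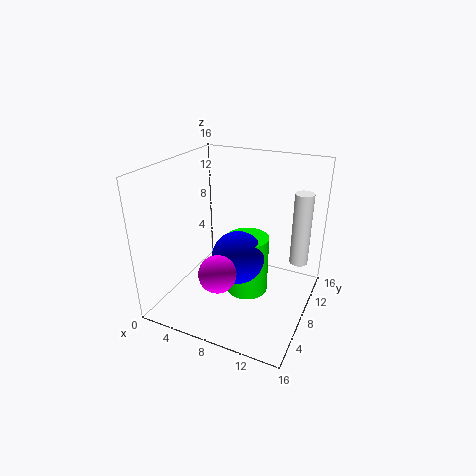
pos_x_1 = 8.5; pos_y_1 = 9.5; pos_z_1 = 0.5; height_1 = 7; pos_x_2 = 7.5; pos_y_2 = 4; pos_z_2 = 5.5; pos_x_3 = 14.5; pos_y_3 = 10; pos_z_3 = 5.5; radius_3 = 1; pos_x_4 = 8; pos_y_4 = 8; pos_z_4 = 5.5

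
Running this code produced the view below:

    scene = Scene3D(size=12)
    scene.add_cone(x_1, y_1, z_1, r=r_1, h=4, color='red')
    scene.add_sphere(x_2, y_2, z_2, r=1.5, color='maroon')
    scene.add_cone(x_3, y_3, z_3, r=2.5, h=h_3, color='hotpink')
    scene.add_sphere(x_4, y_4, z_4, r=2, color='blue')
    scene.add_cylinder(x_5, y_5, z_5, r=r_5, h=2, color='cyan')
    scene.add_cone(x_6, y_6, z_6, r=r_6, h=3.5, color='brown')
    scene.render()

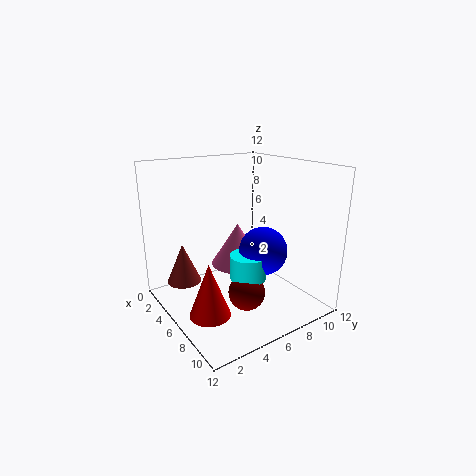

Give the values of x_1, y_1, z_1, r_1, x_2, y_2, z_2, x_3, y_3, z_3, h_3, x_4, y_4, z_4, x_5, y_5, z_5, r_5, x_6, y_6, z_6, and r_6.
x_1 = 9
y_1 = 1.5
z_1 = 2
r_1 = 1.5
x_2 = 8
y_2 = 5.5
z_2 = 2
x_3 = 3
y_3 = 8
z_3 = 2
h_3 = 4
x_4 = 7.5
y_4 = 7.5
z_4 = 5
x_5 = 7.5
y_5 = 6
z_5 = 3
r_5 = 1.5
x_6 = 2.5
y_6 = 2.5
z_6 = 1.5
r_6 = 1.5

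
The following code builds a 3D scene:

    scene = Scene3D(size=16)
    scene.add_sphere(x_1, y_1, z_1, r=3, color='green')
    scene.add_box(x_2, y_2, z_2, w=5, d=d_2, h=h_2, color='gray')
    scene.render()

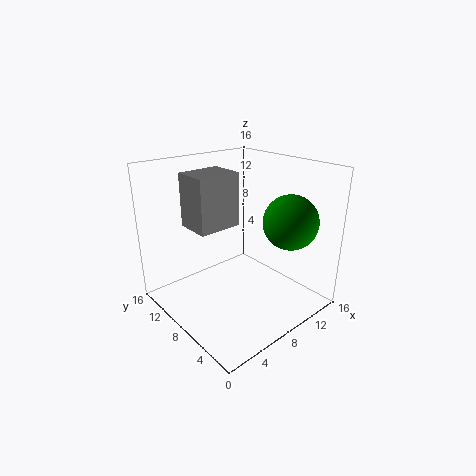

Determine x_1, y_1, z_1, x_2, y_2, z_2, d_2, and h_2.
x_1 = 12; y_1 = 4; z_1 = 10; x_2 = 4; y_2 = 9; z_2 = 9; d_2 = 4; h_2 = 6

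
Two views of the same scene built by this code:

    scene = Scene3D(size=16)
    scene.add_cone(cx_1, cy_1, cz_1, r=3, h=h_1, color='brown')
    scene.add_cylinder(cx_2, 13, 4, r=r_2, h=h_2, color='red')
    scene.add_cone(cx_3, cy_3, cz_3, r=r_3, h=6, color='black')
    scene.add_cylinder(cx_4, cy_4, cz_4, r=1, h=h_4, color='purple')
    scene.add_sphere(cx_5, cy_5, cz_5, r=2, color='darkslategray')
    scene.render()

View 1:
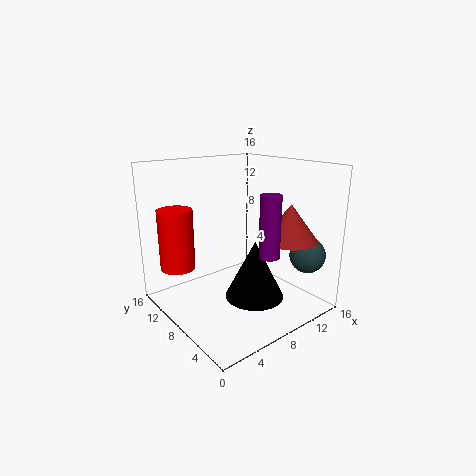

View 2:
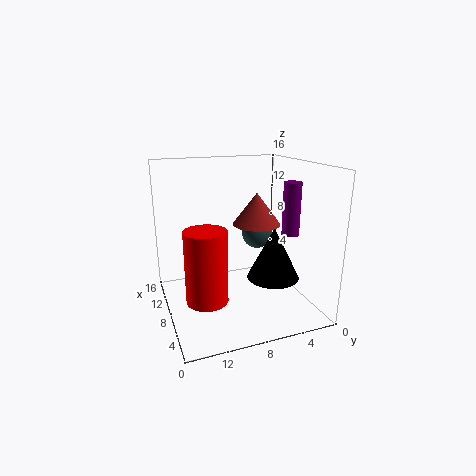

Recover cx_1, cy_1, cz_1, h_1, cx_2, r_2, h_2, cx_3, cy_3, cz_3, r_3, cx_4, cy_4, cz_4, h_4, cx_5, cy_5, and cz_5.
cx_1 = 12
cy_1 = 4
cz_1 = 8
h_1 = 4
cx_2 = 3
r_2 = 2
h_2 = 7
cx_3 = 7
cy_3 = 4
cz_3 = 3
r_3 = 3
cx_4 = 7
cy_4 = 2
cz_4 = 8
h_4 = 6
cx_5 = 14
cy_5 = 3
cz_5 = 6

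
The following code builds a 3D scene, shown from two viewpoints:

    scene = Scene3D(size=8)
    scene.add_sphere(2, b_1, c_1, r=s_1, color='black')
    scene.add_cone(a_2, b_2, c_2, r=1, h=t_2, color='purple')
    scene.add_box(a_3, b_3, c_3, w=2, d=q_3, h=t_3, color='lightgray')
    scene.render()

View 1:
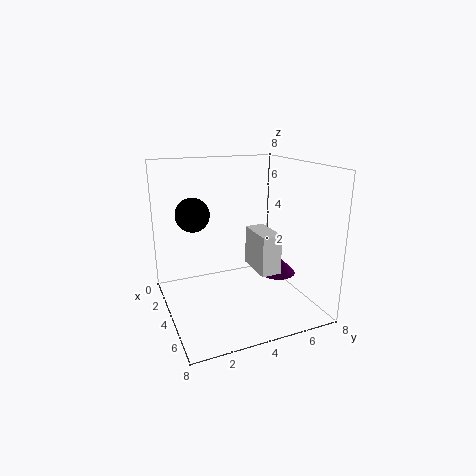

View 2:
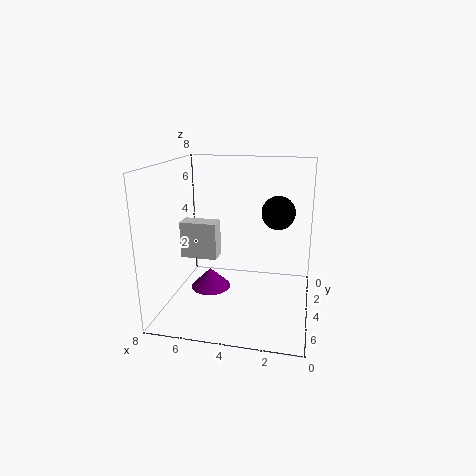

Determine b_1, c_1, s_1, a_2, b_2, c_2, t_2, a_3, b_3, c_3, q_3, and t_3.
b_1 = 2; c_1 = 5; s_1 = 1; a_2 = 5; b_2 = 6; c_2 = 2; t_2 = 1; a_3 = 5; b_3 = 4; c_3 = 3; q_3 = 1; t_3 = 2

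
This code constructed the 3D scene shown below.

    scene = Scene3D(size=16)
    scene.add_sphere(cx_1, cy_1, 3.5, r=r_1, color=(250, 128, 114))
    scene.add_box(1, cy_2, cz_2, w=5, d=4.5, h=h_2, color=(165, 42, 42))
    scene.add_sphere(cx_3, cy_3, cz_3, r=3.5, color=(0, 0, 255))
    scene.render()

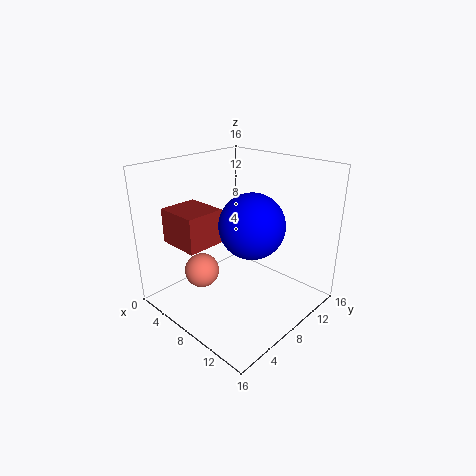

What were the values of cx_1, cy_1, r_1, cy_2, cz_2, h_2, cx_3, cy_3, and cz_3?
cx_1 = 4.5
cy_1 = 5.5
r_1 = 2
cy_2 = 3
cz_2 = 7
h_2 = 4
cx_3 = 10
cy_3 = 8
cz_3 = 10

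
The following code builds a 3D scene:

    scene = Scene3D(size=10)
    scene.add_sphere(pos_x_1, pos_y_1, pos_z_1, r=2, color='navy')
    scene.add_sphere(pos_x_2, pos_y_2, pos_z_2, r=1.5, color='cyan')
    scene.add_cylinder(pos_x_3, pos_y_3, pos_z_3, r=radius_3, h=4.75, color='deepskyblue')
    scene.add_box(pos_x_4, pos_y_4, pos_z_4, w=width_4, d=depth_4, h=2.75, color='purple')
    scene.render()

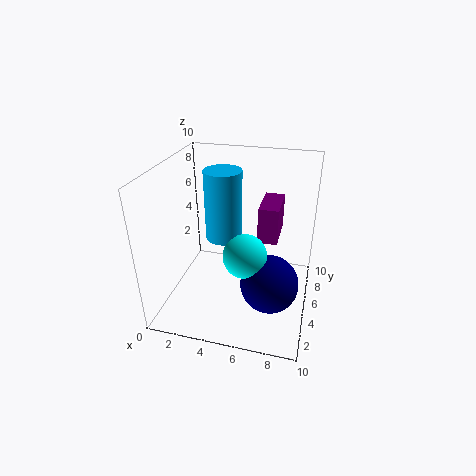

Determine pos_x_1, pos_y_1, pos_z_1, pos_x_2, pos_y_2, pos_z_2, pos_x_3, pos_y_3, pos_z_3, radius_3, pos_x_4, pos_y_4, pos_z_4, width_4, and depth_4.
pos_x_1 = 7.5; pos_y_1 = 4; pos_z_1 = 2.25; pos_x_2 = 5.75; pos_y_2 = 4; pos_z_2 = 4.25; pos_x_3 = 4; pos_y_3 = 5; pos_z_3 = 5; radius_3 = 1.25; pos_x_4 = 6; pos_y_4 = 6.75; pos_z_4 = 3.75; width_4 = 1.5; depth_4 = 3.25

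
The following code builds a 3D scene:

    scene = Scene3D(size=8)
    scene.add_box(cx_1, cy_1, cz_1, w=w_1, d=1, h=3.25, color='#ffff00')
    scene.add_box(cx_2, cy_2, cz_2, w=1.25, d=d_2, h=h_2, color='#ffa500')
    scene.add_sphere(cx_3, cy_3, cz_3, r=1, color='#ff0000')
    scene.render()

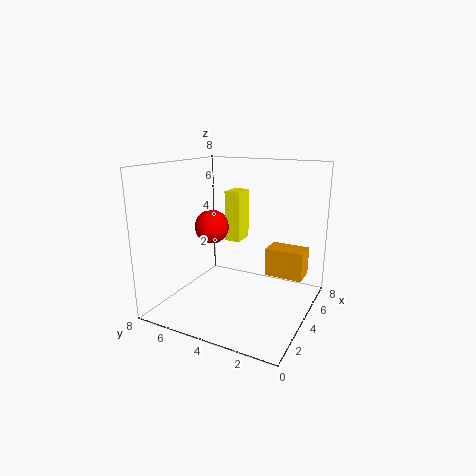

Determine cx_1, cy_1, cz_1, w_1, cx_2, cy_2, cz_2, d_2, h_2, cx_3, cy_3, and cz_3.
cx_1 = 6.5; cy_1 = 5.25; cz_1 = 2.75; w_1 = 1.5; cx_2 = 3.75; cy_2 = 0.25; cz_2 = 2.25; d_2 = 2; h_2 = 1.5; cx_3 = 4.5; cy_3 = 6; cz_3 = 4.25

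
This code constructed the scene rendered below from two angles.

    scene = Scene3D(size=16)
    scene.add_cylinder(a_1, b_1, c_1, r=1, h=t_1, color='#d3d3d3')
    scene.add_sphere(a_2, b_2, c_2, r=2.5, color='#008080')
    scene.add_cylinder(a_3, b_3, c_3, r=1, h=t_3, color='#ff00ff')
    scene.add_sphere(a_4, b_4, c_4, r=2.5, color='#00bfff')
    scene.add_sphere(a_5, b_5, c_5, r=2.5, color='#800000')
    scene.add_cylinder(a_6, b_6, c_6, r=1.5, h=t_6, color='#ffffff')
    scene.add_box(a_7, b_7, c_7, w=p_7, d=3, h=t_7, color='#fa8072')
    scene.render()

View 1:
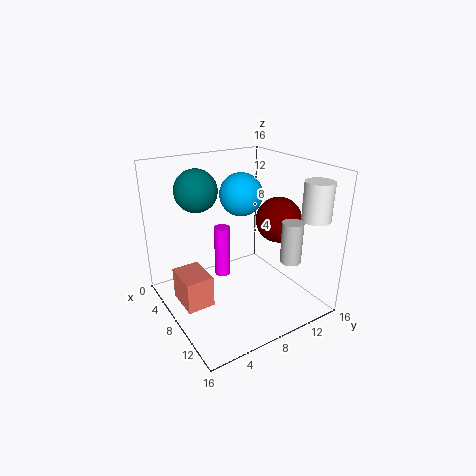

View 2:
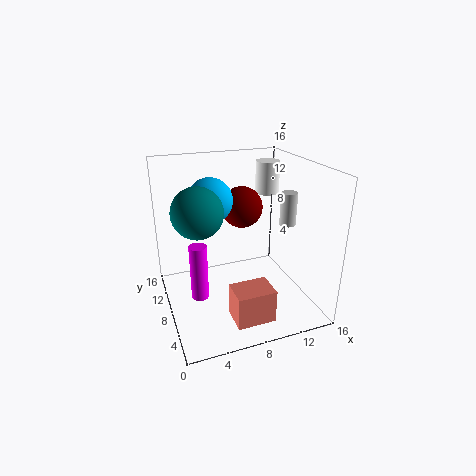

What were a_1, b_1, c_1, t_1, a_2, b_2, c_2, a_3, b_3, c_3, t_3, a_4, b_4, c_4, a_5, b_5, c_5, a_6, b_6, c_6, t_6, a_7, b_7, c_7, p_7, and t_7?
a_1 = 15
b_1 = 9.5
c_1 = 8
t_1 = 4
a_2 = 3
b_2 = 5.5
c_2 = 12.5
a_3 = 3.5
b_3 = 8.5
c_3 = 1
t_3 = 6.5
a_4 = 5.5
b_4 = 10
c_4 = 12
a_5 = 10
b_5 = 12
c_5 = 10
a_6 = 14
b_6 = 13.5
c_6 = 11
t_6 = 4
a_7 = 5.5
b_7 = 1
c_7 = 1.5
p_7 = 4
t_7 = 3.5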